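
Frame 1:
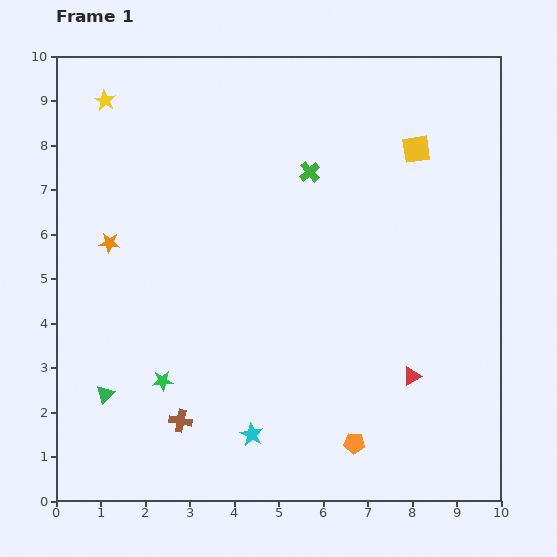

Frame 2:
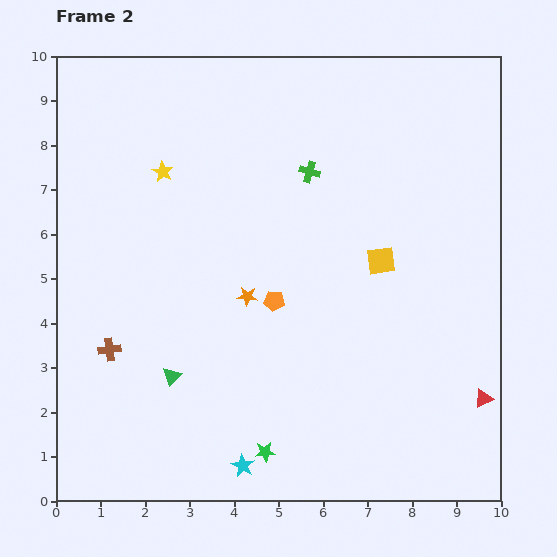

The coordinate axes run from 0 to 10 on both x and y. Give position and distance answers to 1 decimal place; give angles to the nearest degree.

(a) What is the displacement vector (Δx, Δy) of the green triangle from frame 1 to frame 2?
(1.5, 0.4)

The green triangle was at (1.1, 2.4) in frame 1 and (2.6, 2.8) in frame 2.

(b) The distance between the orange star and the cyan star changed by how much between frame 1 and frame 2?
-1.6

Distance in frame 1: 5.4. Distance in frame 2: 3.8.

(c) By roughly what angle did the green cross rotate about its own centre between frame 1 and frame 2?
32° counter-clockwise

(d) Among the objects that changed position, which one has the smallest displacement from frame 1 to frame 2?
the cyan star

(moved 0.7)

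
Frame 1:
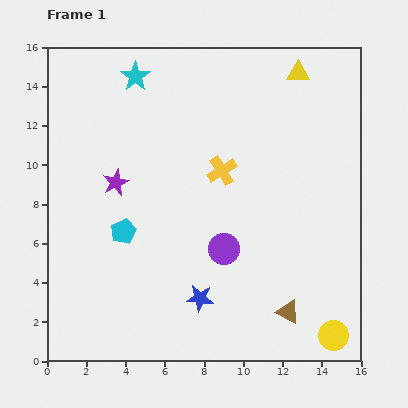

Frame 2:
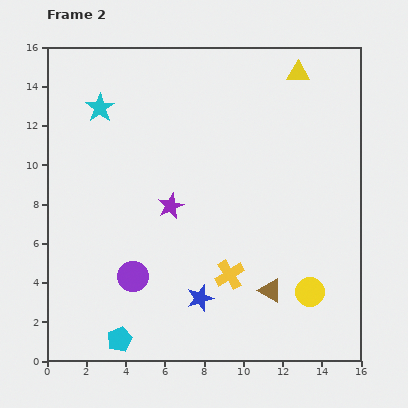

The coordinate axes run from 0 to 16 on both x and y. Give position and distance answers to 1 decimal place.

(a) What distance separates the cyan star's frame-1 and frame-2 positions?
2.4

The cyan star moved from (4.5, 14.5) to (2.7, 12.9), a distance of √(1.8² + 1.6²) ≈ 2.4.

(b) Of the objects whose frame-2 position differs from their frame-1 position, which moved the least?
the brown triangle

(moved 1.4)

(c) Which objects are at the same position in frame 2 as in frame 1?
the blue star, the yellow triangle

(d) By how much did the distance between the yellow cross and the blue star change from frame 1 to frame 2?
-4.7

Distance in frame 1: 6.6. Distance in frame 2: 1.9.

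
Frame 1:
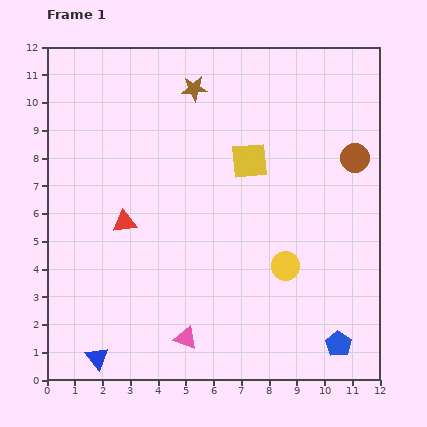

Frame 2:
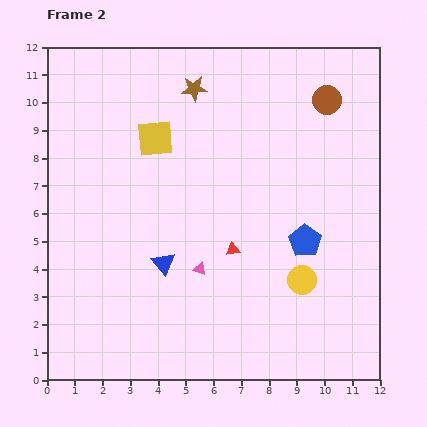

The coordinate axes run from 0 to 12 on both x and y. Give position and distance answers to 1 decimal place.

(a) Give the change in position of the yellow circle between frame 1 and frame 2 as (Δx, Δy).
(0.6, -0.5)

The yellow circle was at (8.6, 4.1) in frame 1 and (9.2, 3.6) in frame 2.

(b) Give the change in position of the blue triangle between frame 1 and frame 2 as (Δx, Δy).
(2.4, 3.4)

The blue triangle was at (1.8, 0.8) in frame 1 and (4.2, 4.2) in frame 2.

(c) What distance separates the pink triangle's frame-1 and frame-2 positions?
2.5

The pink triangle moved from (5.0, 1.5) to (5.5, 4.0), a distance of √(0.5² + 2.5²) ≈ 2.5.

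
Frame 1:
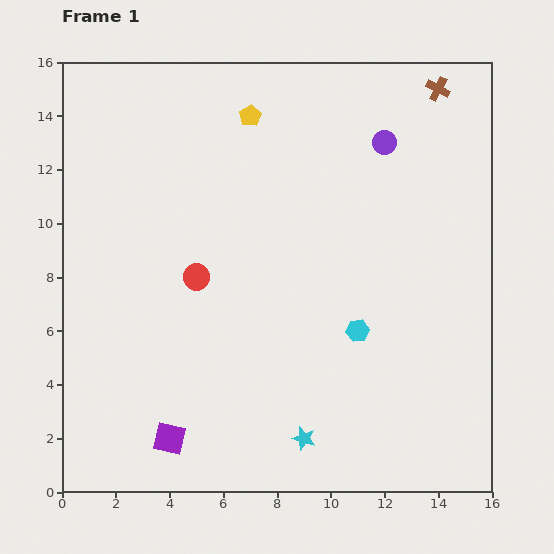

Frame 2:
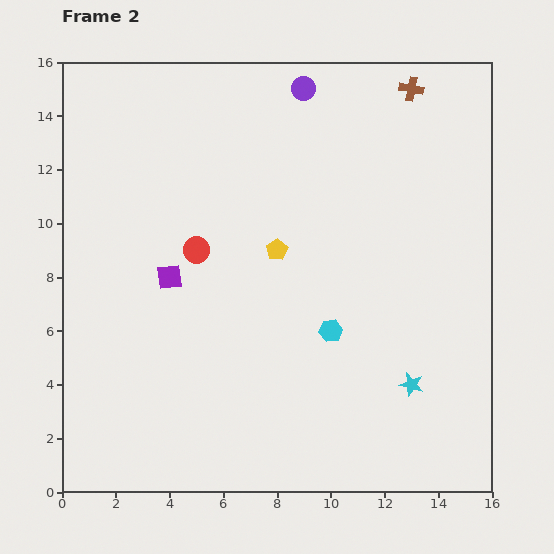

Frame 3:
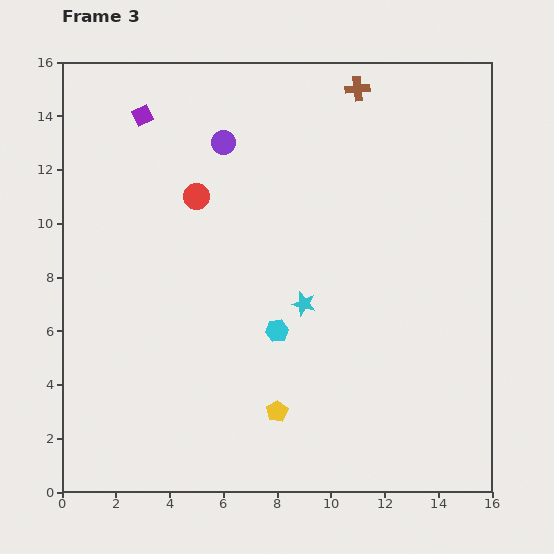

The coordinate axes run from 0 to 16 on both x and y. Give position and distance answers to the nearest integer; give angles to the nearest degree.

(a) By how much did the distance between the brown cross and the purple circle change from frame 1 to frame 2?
+1

Distance in frame 1: 3. Distance in frame 2: 4.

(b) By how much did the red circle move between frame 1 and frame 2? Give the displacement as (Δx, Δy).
(0, 1)

The red circle was at (5, 8) in frame 1 and (5, 9) in frame 2.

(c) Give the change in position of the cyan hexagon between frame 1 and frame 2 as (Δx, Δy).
(-1, 0)

The cyan hexagon was at (11, 6) in frame 1 and (10, 6) in frame 2.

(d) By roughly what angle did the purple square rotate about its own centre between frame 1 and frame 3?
38° counter-clockwise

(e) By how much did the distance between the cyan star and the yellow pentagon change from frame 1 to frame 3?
-8

Distance in frame 1: 12. Distance in frame 3: 4.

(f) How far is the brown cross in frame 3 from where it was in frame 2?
2

The brown cross moved from (13, 15) to (11, 15), a distance of √(2² + 0²) ≈ 2.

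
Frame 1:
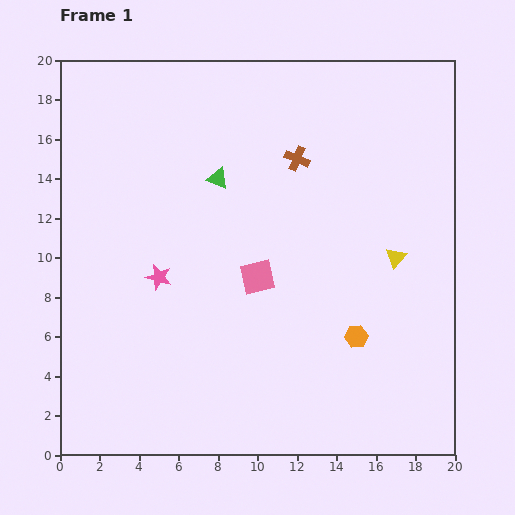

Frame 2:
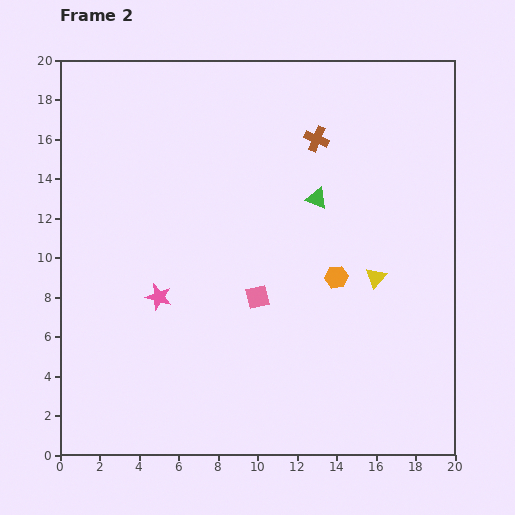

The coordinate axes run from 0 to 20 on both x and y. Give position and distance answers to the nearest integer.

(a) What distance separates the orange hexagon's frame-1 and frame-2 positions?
3

The orange hexagon moved from (15, 6) to (14, 9), a distance of √(1² + 3²) ≈ 3.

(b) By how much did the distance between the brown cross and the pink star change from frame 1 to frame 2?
+2

Distance in frame 1: 9. Distance in frame 2: 11.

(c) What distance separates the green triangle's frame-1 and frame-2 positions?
5

The green triangle moved from (8, 14) to (13, 13), a distance of √(5² + 1²) ≈ 5.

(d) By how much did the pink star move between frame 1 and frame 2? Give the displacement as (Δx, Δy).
(0, -1)

The pink star was at (5, 9) in frame 1 and (5, 8) in frame 2.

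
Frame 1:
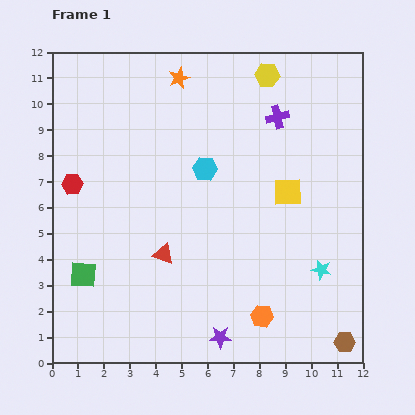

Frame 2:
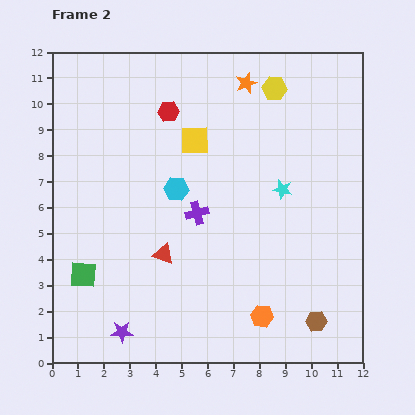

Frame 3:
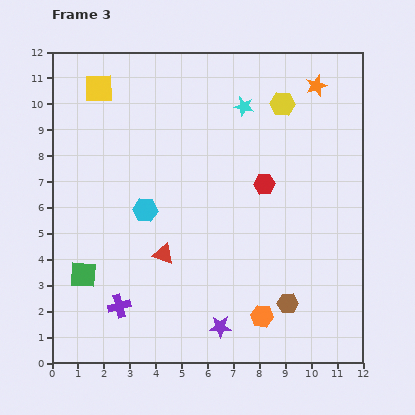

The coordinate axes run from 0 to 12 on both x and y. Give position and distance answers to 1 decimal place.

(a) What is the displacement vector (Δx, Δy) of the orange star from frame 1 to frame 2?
(2.6, -0.2)

The orange star was at (4.9, 11.0) in frame 1 and (7.5, 10.8) in frame 2.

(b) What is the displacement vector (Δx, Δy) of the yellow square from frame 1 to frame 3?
(-7.3, 4.0)

The yellow square was at (9.1, 6.6) in frame 1 and (1.8, 10.6) in frame 3.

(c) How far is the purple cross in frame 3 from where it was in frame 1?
9.5

The purple cross moved from (8.7, 9.5) to (2.6, 2.2), a distance of √(6.1² + 7.3²) ≈ 9.5.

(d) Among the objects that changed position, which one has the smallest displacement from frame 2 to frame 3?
the yellow hexagon

(moved 0.7)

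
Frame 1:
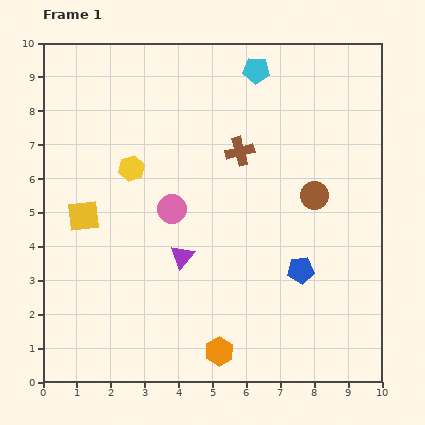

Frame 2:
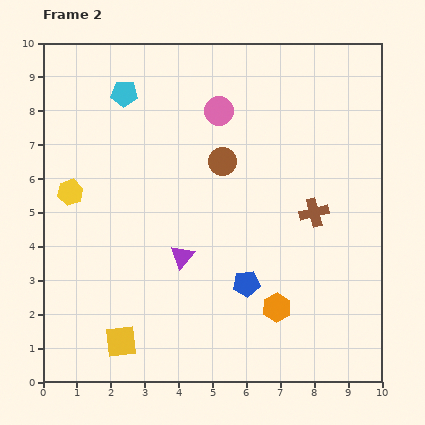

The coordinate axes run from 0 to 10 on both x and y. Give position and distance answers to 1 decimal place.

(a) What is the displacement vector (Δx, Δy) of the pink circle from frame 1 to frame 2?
(1.4, 2.9)

The pink circle was at (3.8, 5.1) in frame 1 and (5.2, 8.0) in frame 2.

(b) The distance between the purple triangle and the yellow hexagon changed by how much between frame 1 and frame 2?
+0.8

Distance in frame 1: 3.0. Distance in frame 2: 3.8.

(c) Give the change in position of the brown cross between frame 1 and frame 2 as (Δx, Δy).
(2.2, -1.8)

The brown cross was at (5.8, 6.8) in frame 1 and (8.0, 5.0) in frame 2.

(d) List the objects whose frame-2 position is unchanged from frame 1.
the purple triangle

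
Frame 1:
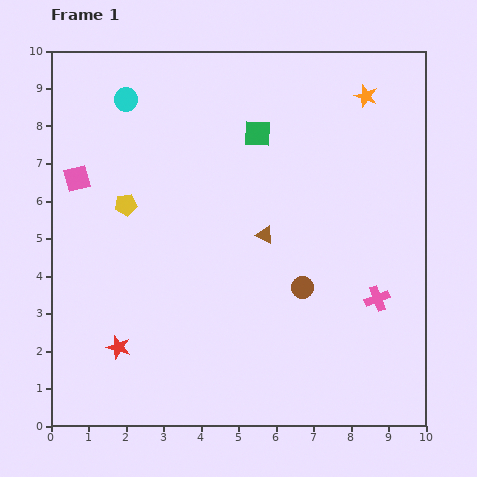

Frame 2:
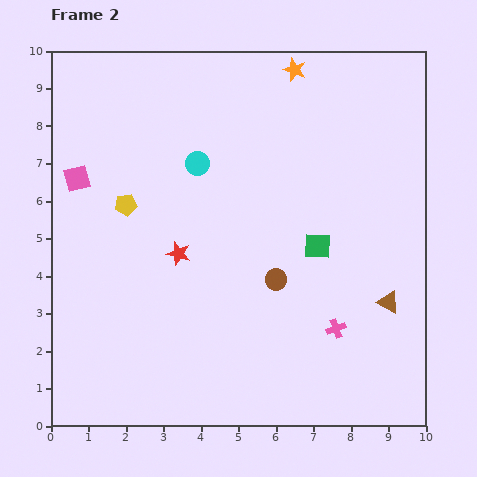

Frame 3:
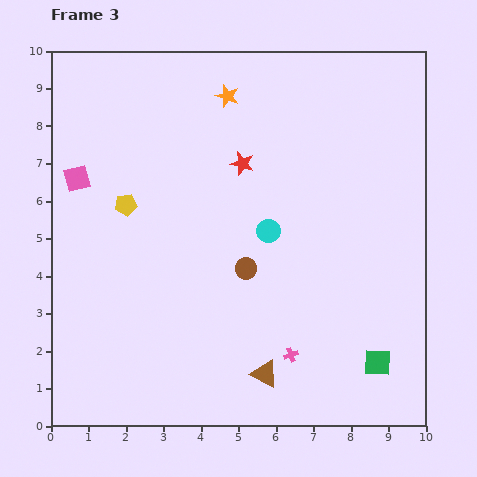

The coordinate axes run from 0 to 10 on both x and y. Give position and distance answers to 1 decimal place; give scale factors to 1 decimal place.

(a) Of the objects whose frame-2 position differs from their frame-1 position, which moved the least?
the brown circle

(moved 0.7)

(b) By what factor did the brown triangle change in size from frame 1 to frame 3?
1.5×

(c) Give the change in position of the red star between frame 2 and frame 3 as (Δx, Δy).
(1.7, 2.4)

The red star was at (3.4, 4.6) in frame 2 and (5.1, 7.0) in frame 3.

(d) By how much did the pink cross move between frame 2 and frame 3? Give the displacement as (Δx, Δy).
(-1.2, -0.7)

The pink cross was at (7.6, 2.6) in frame 2 and (6.4, 1.9) in frame 3.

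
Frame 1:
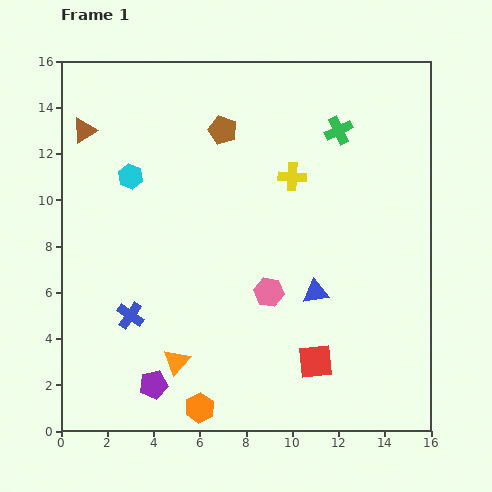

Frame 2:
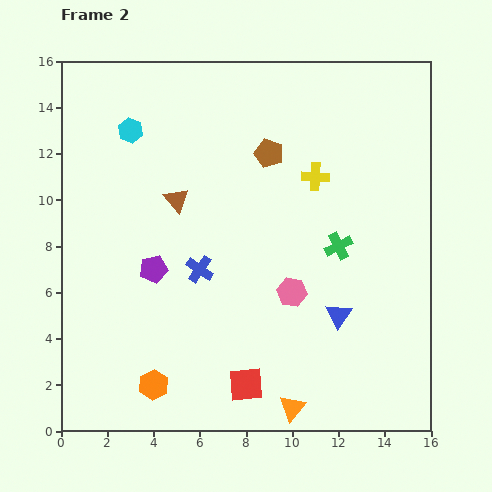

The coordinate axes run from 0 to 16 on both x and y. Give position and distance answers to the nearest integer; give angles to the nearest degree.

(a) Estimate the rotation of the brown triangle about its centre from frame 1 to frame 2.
39° counter-clockwise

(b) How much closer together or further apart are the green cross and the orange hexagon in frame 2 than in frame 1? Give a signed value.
-3

Distance in frame 1: 13. Distance in frame 2: 10.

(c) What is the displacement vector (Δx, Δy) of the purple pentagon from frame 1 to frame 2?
(0, 5)

The purple pentagon was at (4, 2) in frame 1 and (4, 7) in frame 2.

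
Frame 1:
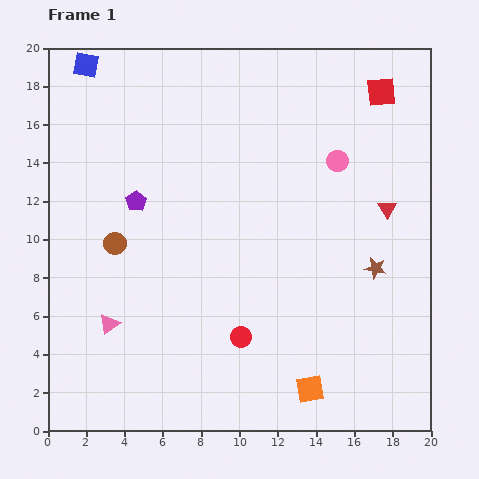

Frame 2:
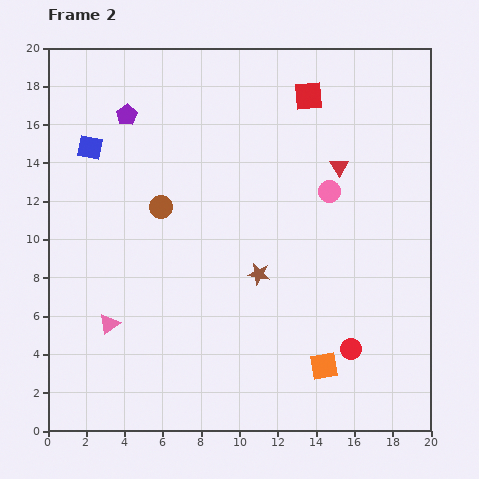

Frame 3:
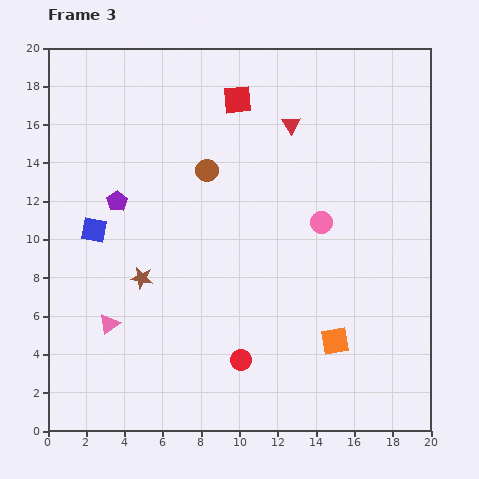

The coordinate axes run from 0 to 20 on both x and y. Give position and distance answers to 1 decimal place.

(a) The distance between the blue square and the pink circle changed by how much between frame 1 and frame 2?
-1.3

Distance in frame 1: 14.0. Distance in frame 2: 12.7.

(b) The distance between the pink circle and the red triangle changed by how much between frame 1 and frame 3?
+1.7

Distance in frame 1: 3.6. Distance in frame 3: 5.3.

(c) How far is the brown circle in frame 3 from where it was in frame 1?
6.1

The brown circle moved from (3.5, 9.8) to (8.3, 13.6), a distance of √(4.8² + 3.8²) ≈ 6.1.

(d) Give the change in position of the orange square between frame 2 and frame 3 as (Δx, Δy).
(0.6, 1.3)

The orange square was at (14.4, 3.4) in frame 2 and (15.0, 4.7) in frame 3.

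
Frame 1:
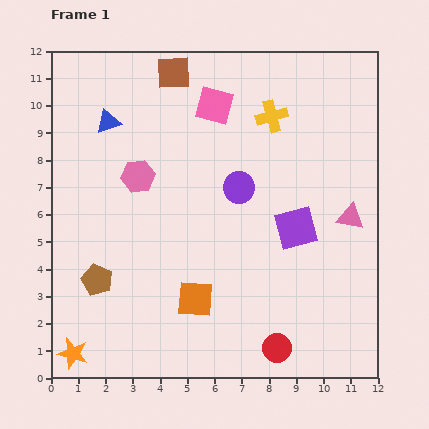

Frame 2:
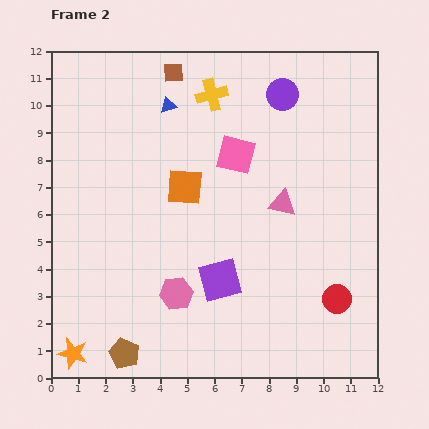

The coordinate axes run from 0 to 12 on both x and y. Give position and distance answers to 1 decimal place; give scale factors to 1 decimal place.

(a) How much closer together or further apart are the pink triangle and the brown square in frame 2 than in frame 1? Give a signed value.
-2.2

Distance in frame 1: 8.4. Distance in frame 2: 6.2.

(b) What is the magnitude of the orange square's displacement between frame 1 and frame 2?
4.1

The orange square moved from (5.3, 2.9) to (4.9, 7.0), a distance of √(0.4² + 4.1²) ≈ 4.1.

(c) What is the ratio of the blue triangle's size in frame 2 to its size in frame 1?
0.7×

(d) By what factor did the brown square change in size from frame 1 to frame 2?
0.6×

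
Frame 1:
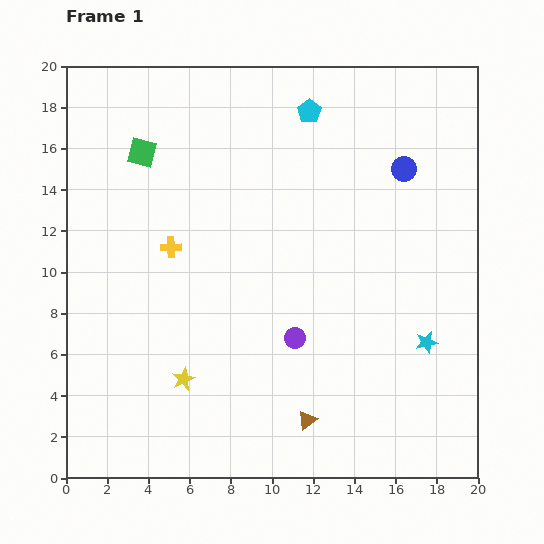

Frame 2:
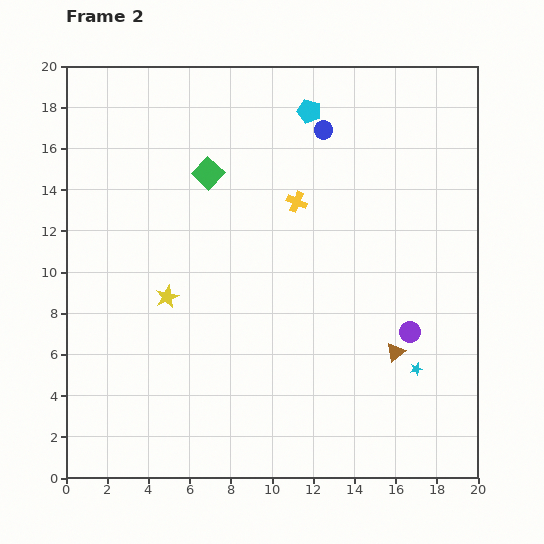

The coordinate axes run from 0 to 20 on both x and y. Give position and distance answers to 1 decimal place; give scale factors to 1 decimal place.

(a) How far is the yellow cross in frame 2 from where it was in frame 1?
6.5

The yellow cross moved from (5.1, 11.2) to (11.2, 13.4), a distance of √(6.1² + 2.2²) ≈ 6.5.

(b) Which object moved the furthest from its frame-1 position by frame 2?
the yellow cross

(moved 6.5; next 5.6)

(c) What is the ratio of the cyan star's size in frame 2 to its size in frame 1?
0.6×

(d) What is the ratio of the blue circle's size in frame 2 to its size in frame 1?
0.8×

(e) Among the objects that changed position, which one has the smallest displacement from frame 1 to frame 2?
the cyan star

(moved 1.4)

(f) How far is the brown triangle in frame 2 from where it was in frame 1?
5.4

The brown triangle moved from (11.7, 2.8) to (16.0, 6.1), a distance of √(4.3² + 3.3²) ≈ 5.4.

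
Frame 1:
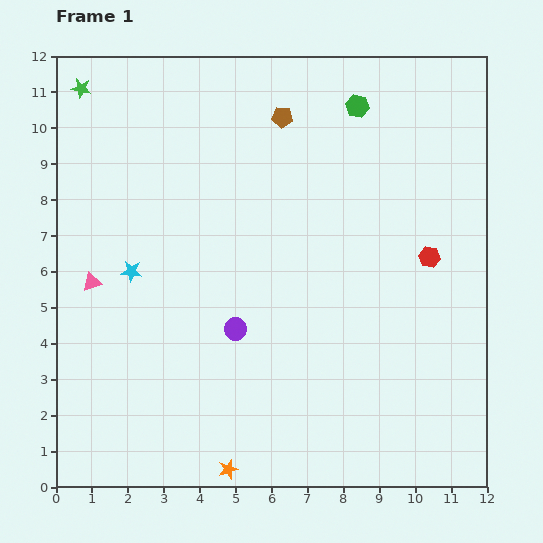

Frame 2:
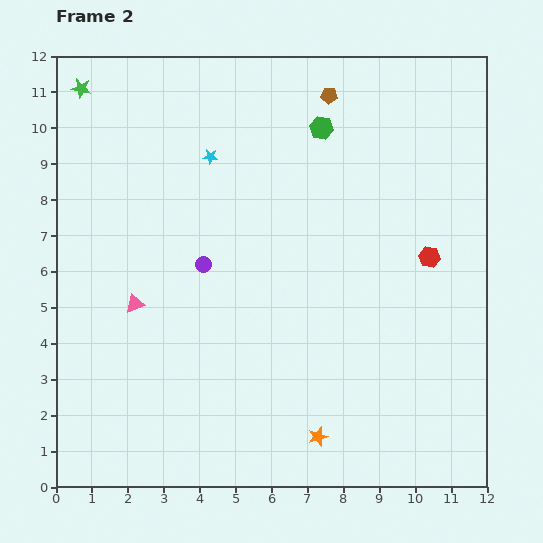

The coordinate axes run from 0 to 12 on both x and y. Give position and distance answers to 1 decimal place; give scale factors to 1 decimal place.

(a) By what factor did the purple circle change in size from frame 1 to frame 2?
0.7×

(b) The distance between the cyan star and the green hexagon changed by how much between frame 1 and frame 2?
-4.6

Distance in frame 1: 7.8. Distance in frame 2: 3.2.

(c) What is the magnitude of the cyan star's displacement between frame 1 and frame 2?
3.9

The cyan star moved from (2.1, 6.0) to (4.3, 9.2), a distance of √(2.2² + 3.2²) ≈ 3.9.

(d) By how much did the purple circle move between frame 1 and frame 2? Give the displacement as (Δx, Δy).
(-0.9, 1.8)

The purple circle was at (5.0, 4.4) in frame 1 and (4.1, 6.2) in frame 2.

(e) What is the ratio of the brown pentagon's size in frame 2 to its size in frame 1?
0.8×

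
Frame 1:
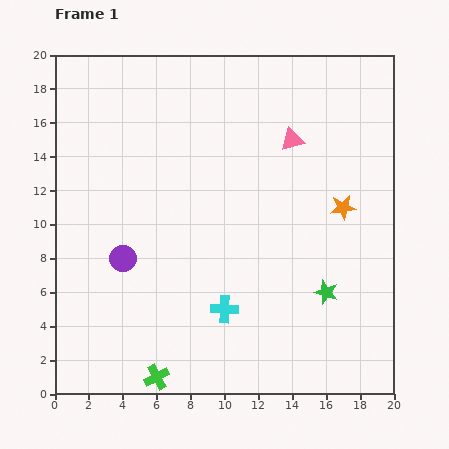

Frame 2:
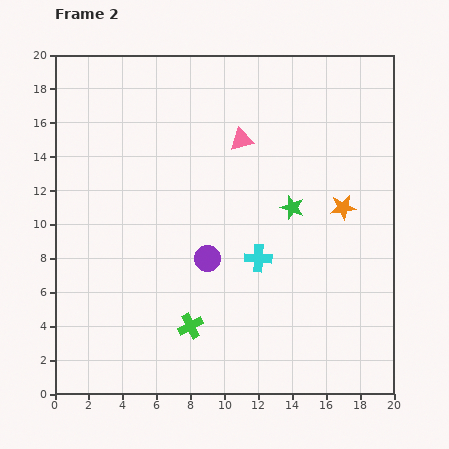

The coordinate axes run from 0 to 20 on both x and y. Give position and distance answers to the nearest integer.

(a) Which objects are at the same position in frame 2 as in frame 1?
the orange star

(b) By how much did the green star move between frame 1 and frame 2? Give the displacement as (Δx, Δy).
(-2, 5)

The green star was at (16, 6) in frame 1 and (14, 11) in frame 2.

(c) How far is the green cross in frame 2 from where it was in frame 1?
4

The green cross moved from (6, 1) to (8, 4), a distance of √(2² + 3²) ≈ 4.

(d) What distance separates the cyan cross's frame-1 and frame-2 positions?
4

The cyan cross moved from (10, 5) to (12, 8), a distance of √(2² + 3²) ≈ 4.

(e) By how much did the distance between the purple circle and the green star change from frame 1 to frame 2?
-6

Distance in frame 1: 12. Distance in frame 2: 6.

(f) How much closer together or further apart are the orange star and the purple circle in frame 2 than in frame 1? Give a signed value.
-4

Distance in frame 1: 13. Distance in frame 2: 9.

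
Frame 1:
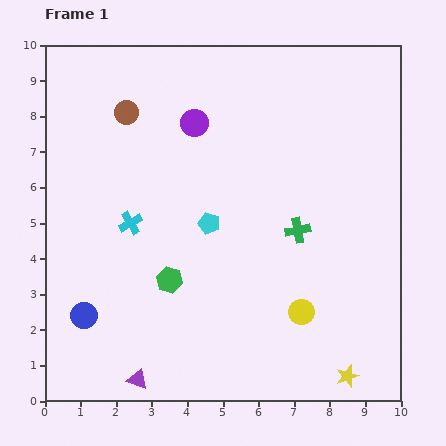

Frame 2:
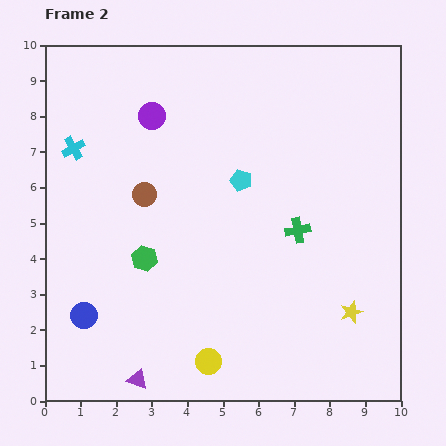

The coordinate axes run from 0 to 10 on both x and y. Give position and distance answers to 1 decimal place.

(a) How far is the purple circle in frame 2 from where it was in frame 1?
1.2

The purple circle moved from (4.2, 7.8) to (3.0, 8.0), a distance of √(1.2² + 0.2²) ≈ 1.2.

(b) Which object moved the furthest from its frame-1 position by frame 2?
the yellow circle

(moved 3.0; next 2.6)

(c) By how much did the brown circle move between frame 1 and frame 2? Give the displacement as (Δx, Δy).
(0.5, -2.3)

The brown circle was at (2.3, 8.1) in frame 1 and (2.8, 5.8) in frame 2.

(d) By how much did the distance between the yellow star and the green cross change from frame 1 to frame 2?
-1.6

Distance in frame 1: 4.3. Distance in frame 2: 2.7.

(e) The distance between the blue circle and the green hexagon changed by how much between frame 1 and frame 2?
-0.3

Distance in frame 1: 2.6. Distance in frame 2: 2.3.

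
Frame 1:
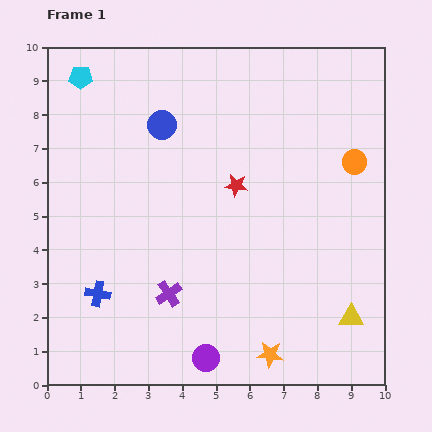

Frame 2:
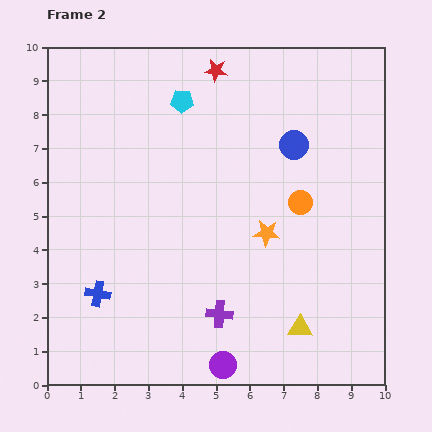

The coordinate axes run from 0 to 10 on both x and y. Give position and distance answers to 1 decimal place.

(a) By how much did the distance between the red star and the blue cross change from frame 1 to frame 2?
+2.3

Distance in frame 1: 5.2. Distance in frame 2: 7.5.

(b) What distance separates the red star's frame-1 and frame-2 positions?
3.5

The red star moved from (5.6, 5.9) to (5.0, 9.3), a distance of √(0.6² + 3.4²) ≈ 3.5.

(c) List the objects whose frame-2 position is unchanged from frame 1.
the blue cross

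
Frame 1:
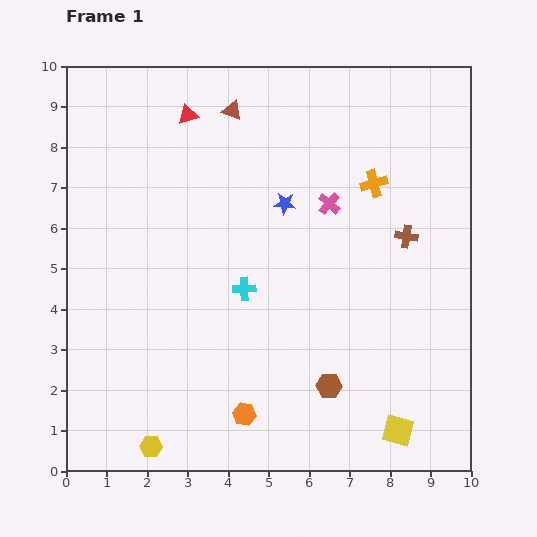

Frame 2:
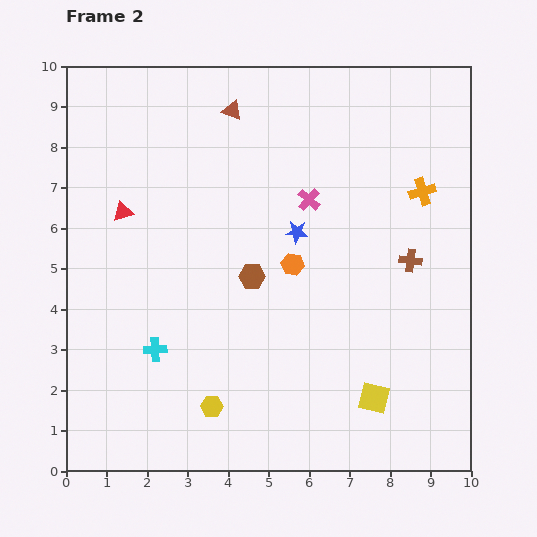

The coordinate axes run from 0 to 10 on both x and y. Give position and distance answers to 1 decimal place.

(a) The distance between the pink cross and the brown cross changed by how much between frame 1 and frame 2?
+0.8

Distance in frame 1: 2.1. Distance in frame 2: 2.9.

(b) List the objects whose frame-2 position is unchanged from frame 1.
the brown triangle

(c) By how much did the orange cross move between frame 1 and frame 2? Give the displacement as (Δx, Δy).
(1.2, -0.2)

The orange cross was at (7.6, 7.1) in frame 1 and (8.8, 6.9) in frame 2.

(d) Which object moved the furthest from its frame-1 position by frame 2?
the orange hexagon

(moved 3.9; next 3.3)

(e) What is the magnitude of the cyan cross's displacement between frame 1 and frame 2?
2.7

The cyan cross moved from (4.4, 4.5) to (2.2, 3.0), a distance of √(2.2² + 1.5²) ≈ 2.7.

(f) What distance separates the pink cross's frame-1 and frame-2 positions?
0.5

The pink cross moved from (6.5, 6.6) to (6.0, 6.7), a distance of √(0.5² + 0.1²) ≈ 0.5.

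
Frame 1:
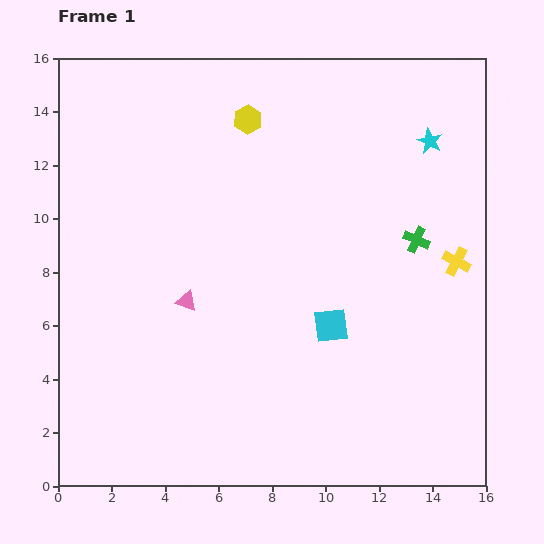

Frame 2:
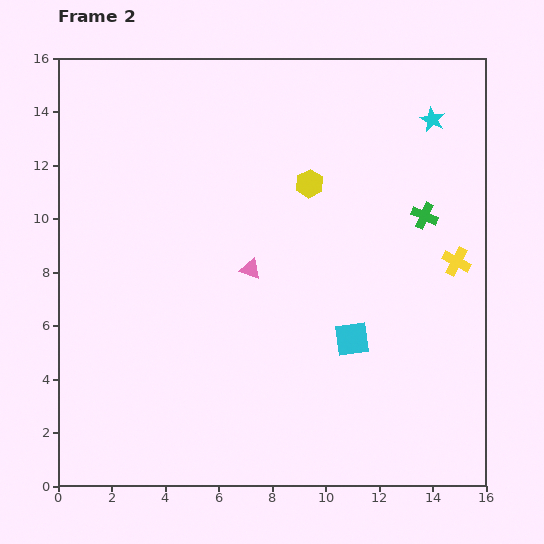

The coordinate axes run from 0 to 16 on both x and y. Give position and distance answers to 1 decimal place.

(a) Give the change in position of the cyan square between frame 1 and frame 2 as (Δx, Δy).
(0.8, -0.5)

The cyan square was at (10.2, 6.0) in frame 1 and (11.0, 5.5) in frame 2.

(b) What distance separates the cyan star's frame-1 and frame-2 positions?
0.8

The cyan star moved from (13.9, 12.9) to (14.0, 13.7), a distance of √(0.1² + 0.8²) ≈ 0.8.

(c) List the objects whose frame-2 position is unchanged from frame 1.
the yellow cross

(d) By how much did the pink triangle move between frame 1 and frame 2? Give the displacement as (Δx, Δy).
(2.4, 1.2)

The pink triangle was at (4.8, 6.9) in frame 1 and (7.2, 8.1) in frame 2.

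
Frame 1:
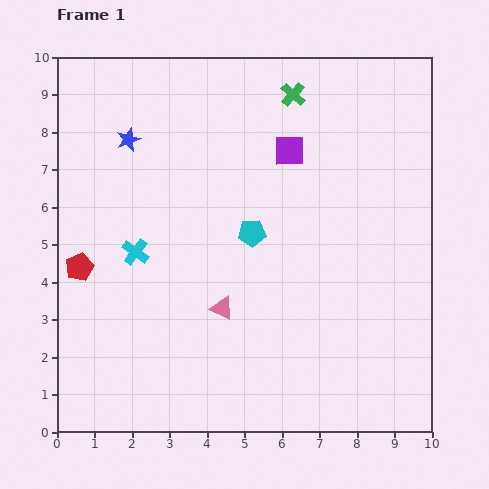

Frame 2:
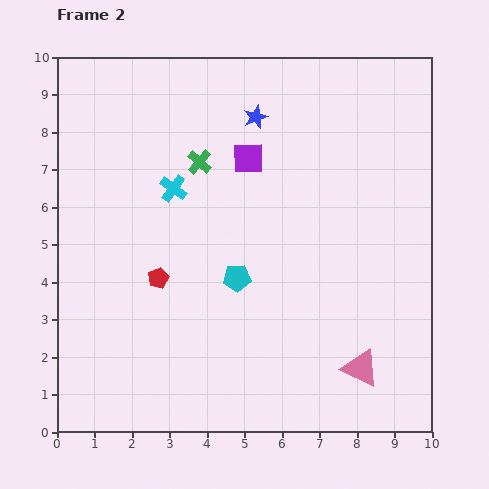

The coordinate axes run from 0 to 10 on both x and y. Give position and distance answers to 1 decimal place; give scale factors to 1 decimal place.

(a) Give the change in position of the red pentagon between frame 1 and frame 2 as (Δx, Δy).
(2.1, -0.3)

The red pentagon was at (0.6, 4.4) in frame 1 and (2.7, 4.1) in frame 2.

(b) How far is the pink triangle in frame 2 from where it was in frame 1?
4.0

The pink triangle moved from (4.4, 3.3) to (8.1, 1.7), a distance of √(3.7² + 1.6²) ≈ 4.0.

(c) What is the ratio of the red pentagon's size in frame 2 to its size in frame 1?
0.7×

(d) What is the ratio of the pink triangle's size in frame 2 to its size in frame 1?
1.6×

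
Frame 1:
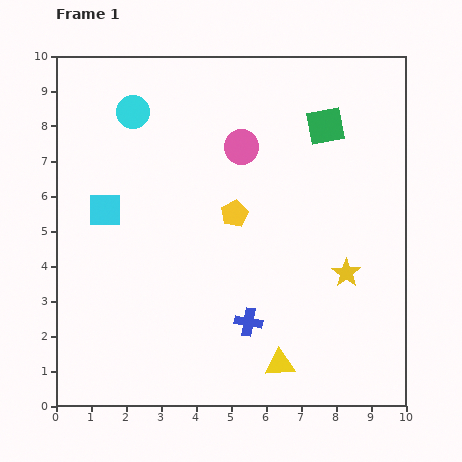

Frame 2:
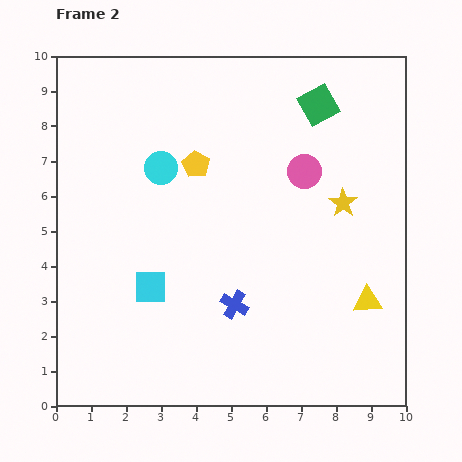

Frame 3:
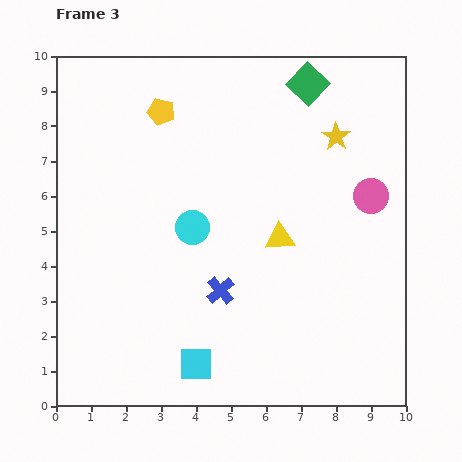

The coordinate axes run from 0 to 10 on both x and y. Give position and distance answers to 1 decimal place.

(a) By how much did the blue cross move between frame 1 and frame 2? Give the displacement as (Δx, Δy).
(-0.4, 0.5)

The blue cross was at (5.5, 2.4) in frame 1 and (5.1, 2.9) in frame 2.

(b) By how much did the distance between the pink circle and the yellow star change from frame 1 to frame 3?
-2.7

Distance in frame 1: 4.7. Distance in frame 3: 2.0.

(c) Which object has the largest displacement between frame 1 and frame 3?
the cyan square

(moved 5.1; next 4.0)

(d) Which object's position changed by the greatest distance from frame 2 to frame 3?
the yellow triangle

(moved 3.1; next 2.6)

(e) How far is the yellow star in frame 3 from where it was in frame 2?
1.9

The yellow star moved from (8.2, 5.8) to (8.0, 7.7), a distance of √(0.2² + 1.9²) ≈ 1.9.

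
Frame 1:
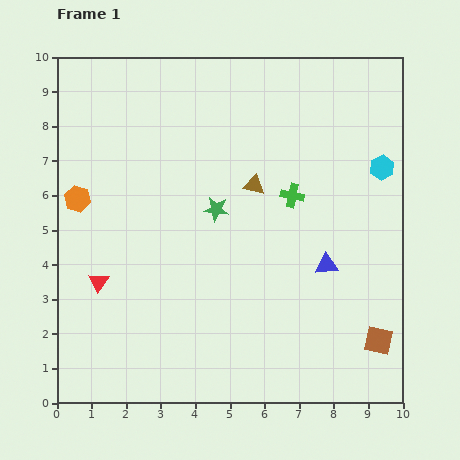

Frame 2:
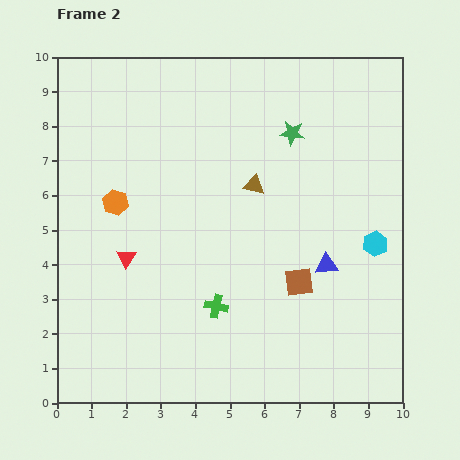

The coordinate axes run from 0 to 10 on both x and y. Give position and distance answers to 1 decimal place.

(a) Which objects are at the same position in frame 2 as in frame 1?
the brown triangle, the blue triangle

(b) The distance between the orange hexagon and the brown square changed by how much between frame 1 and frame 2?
-3.8

Distance in frame 1: 9.6. Distance in frame 2: 5.8.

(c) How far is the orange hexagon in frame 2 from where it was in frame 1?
1.1

The orange hexagon moved from (0.6, 5.9) to (1.7, 5.8), a distance of √(1.1² + 0.1²) ≈ 1.1.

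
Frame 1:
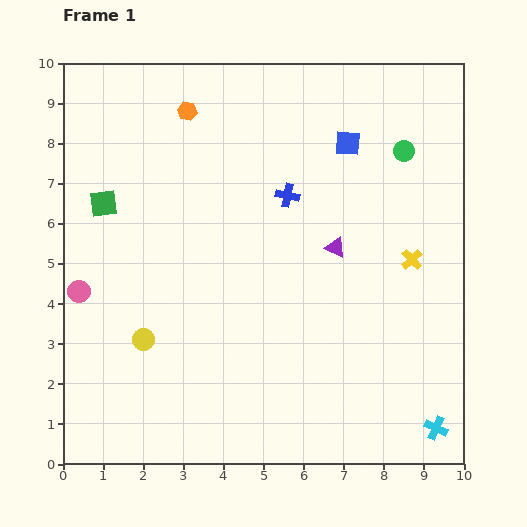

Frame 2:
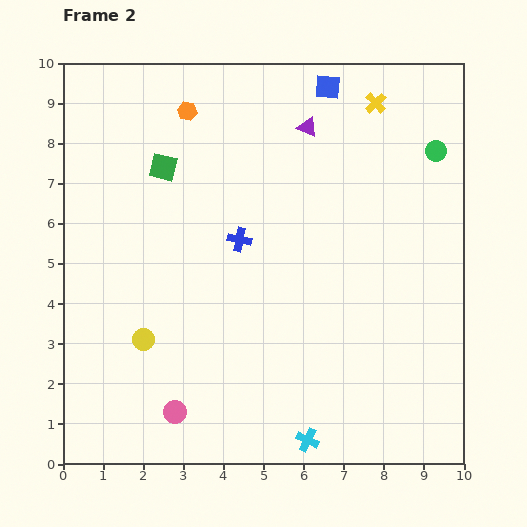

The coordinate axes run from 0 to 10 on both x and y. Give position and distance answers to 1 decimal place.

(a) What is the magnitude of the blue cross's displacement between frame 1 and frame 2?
1.6

The blue cross moved from (5.6, 6.7) to (4.4, 5.6), a distance of √(1.2² + 1.1²) ≈ 1.6.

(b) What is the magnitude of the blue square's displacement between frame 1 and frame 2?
1.5

The blue square moved from (7.1, 8.0) to (6.6, 9.4), a distance of √(0.5² + 1.4²) ≈ 1.5.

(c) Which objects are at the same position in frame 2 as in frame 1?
the orange hexagon, the yellow circle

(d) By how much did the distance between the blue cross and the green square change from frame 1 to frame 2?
-2.0

Distance in frame 1: 4.6. Distance in frame 2: 2.6.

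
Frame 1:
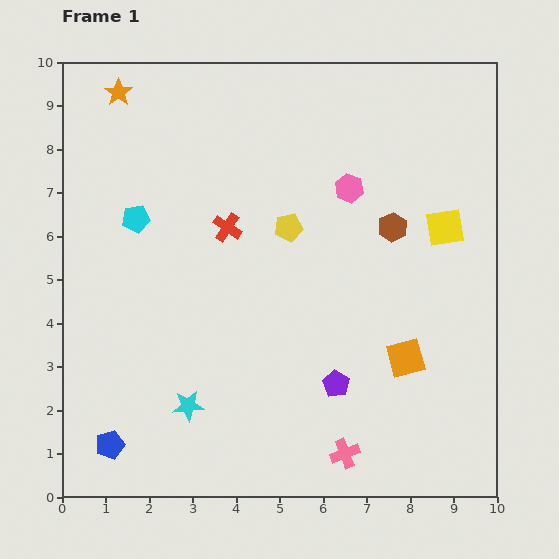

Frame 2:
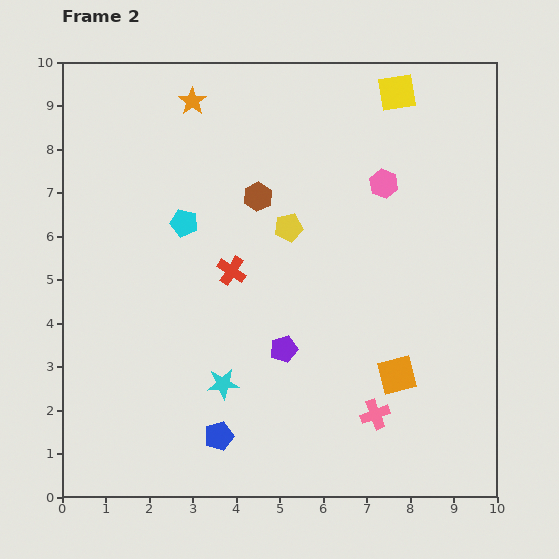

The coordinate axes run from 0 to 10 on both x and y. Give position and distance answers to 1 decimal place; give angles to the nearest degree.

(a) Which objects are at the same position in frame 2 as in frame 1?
the yellow pentagon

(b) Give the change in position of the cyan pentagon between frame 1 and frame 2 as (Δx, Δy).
(1.1, -0.1)

The cyan pentagon was at (1.7, 6.4) in frame 1 and (2.8, 6.3) in frame 2.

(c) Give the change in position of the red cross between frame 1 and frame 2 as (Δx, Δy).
(0.1, -1.0)

The red cross was at (3.8, 6.2) in frame 1 and (3.9, 5.2) in frame 2.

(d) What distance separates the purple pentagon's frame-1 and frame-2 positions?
1.4

The purple pentagon moved from (6.3, 2.6) to (5.1, 3.4), a distance of √(1.2² + 0.8²) ≈ 1.4.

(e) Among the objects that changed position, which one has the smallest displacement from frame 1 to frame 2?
the orange square

(moved 0.4)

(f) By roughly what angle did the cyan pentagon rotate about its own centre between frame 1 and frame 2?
23° clockwise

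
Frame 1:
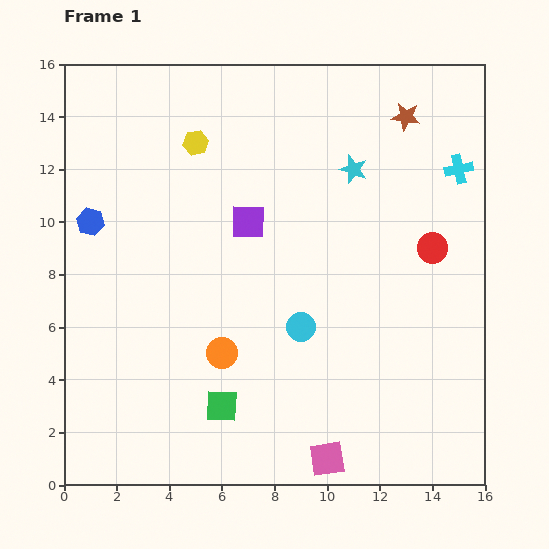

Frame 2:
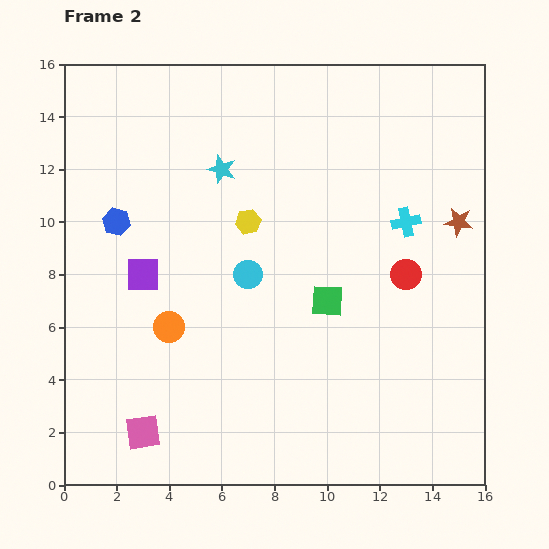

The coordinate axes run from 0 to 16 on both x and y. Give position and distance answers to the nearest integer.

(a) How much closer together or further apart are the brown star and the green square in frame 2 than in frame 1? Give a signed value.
-7

Distance in frame 1: 13. Distance in frame 2: 6.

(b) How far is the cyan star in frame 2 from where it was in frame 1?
5

The cyan star moved from (11, 12) to (6, 12), a distance of √(5² + 0²) ≈ 5.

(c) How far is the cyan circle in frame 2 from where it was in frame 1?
3

The cyan circle moved from (9, 6) to (7, 8), a distance of √(2² + 2²) ≈ 3.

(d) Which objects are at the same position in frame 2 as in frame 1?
none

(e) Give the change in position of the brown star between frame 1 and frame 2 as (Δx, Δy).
(2, -4)

The brown star was at (13, 14) in frame 1 and (15, 10) in frame 2.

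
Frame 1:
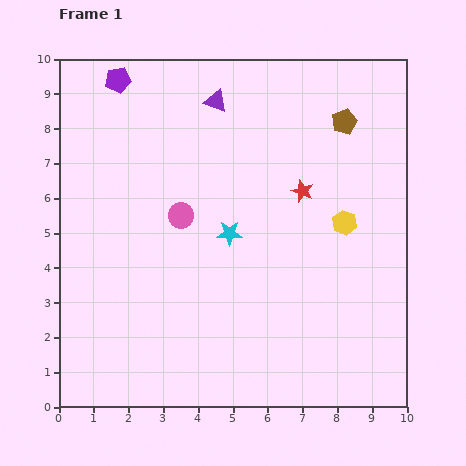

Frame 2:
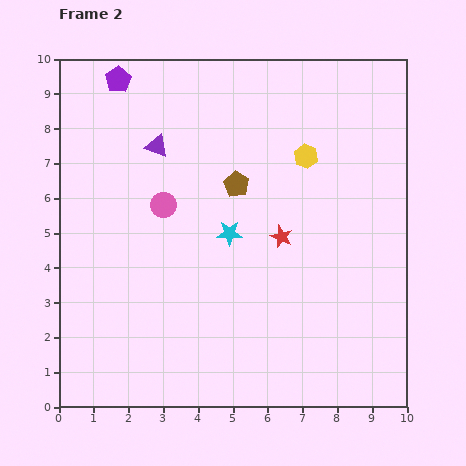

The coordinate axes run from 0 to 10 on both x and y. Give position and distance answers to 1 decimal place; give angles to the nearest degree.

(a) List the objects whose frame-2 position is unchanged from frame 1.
the purple pentagon, the cyan star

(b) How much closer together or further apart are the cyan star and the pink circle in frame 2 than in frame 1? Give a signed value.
+0.6

Distance in frame 1: 1.5. Distance in frame 2: 2.1.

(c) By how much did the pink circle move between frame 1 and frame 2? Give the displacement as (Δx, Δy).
(-0.5, 0.3)

The pink circle was at (3.5, 5.5) in frame 1 and (3.0, 5.8) in frame 2.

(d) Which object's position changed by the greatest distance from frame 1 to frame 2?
the brown pentagon

(moved 3.6; next 2.2)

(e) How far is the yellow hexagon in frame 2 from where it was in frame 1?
2.2

The yellow hexagon moved from (8.2, 5.3) to (7.1, 7.2), a distance of √(1.1² + 1.9²) ≈ 2.2.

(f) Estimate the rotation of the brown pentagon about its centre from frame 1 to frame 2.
18° counter-clockwise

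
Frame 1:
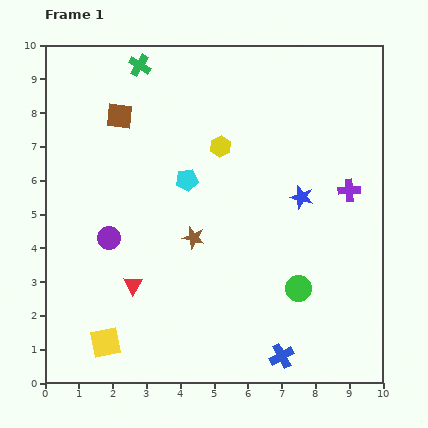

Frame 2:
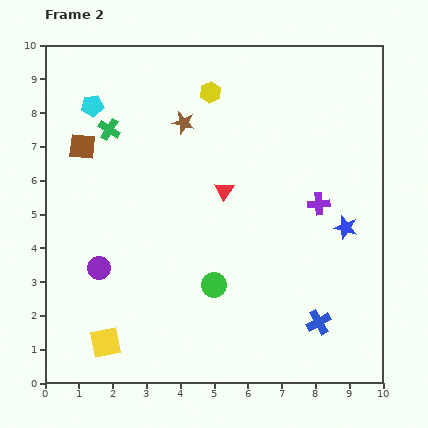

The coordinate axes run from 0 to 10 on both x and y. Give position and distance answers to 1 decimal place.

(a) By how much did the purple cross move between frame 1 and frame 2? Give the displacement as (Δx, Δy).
(-0.9, -0.4)

The purple cross was at (9.0, 5.7) in frame 1 and (8.1, 5.3) in frame 2.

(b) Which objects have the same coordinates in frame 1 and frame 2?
the yellow square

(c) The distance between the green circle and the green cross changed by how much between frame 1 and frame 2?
-2.6

Distance in frame 1: 8.1. Distance in frame 2: 5.5.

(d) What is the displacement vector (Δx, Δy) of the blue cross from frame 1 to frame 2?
(1.1, 1.0)

The blue cross was at (7.0, 0.8) in frame 1 and (8.1, 1.8) in frame 2.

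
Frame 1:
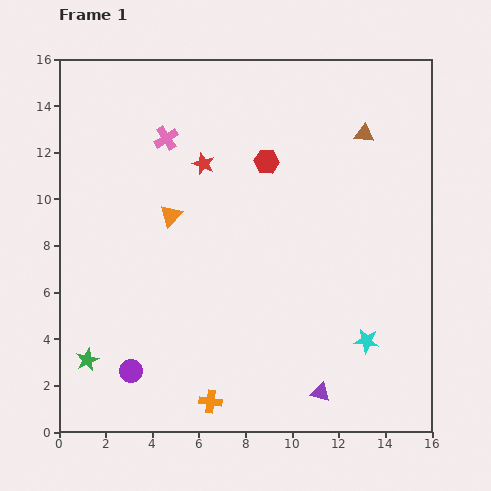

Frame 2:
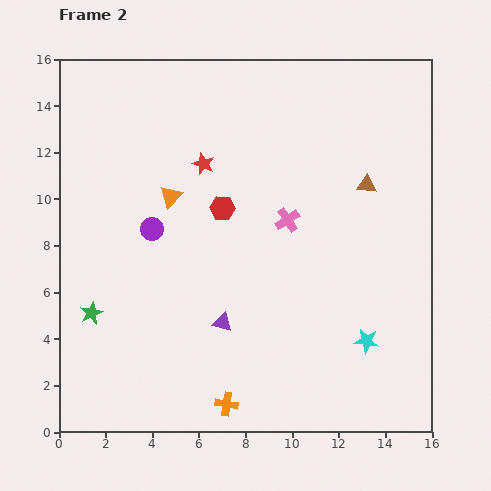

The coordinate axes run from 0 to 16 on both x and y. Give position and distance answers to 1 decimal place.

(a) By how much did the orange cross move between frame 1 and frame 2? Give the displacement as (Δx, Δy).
(0.7, -0.1)

The orange cross was at (6.5, 1.3) in frame 1 and (7.2, 1.2) in frame 2.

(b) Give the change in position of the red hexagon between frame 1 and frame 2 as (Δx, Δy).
(-1.9, -2.0)

The red hexagon was at (8.9, 11.6) in frame 1 and (7.0, 9.6) in frame 2.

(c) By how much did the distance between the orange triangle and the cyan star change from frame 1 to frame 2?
+0.4

Distance in frame 1: 10.0. Distance in frame 2: 10.4.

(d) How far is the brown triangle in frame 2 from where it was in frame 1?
2.2

The brown triangle moved from (13.1, 12.8) to (13.2, 10.6), a distance of √(0.1² + 2.2²) ≈ 2.2.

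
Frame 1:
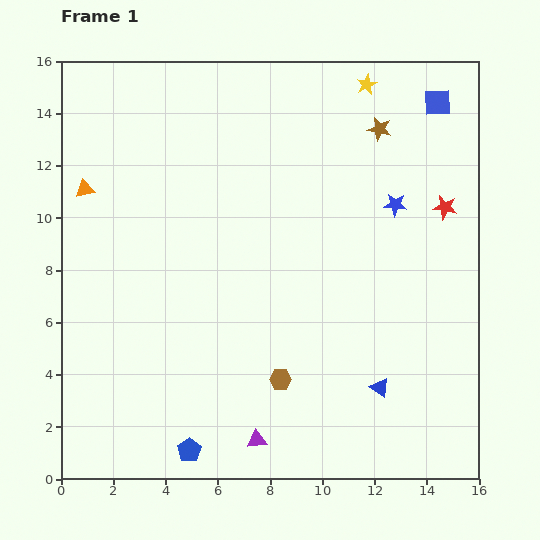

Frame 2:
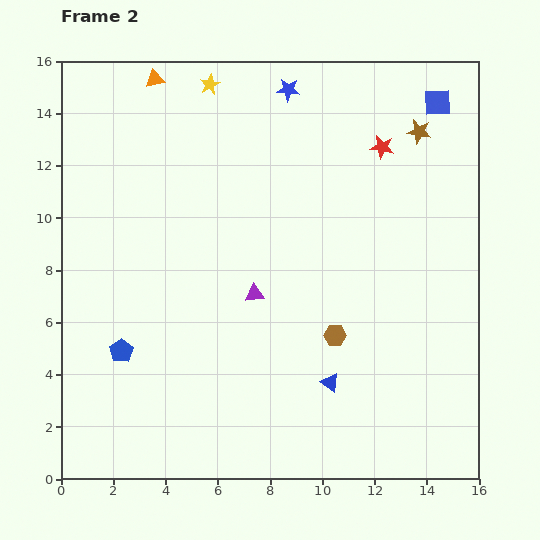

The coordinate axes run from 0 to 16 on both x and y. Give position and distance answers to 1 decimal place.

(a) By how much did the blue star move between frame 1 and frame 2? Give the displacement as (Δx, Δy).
(-4.1, 4.4)

The blue star was at (12.8, 10.5) in frame 1 and (8.7, 14.9) in frame 2.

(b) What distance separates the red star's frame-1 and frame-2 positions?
3.3

The red star moved from (14.7, 10.4) to (12.3, 12.7), a distance of √(2.4² + 2.3²) ≈ 3.3.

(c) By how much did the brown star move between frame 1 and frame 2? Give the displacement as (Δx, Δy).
(1.5, -0.1)

The brown star was at (12.2, 13.4) in frame 1 and (13.7, 13.3) in frame 2.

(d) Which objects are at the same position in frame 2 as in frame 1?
the blue square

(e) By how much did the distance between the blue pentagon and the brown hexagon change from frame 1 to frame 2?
+3.8

Distance in frame 1: 4.4. Distance in frame 2: 8.2.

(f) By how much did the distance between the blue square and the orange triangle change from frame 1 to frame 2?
-3.1

Distance in frame 1: 13.9. Distance in frame 2: 10.8.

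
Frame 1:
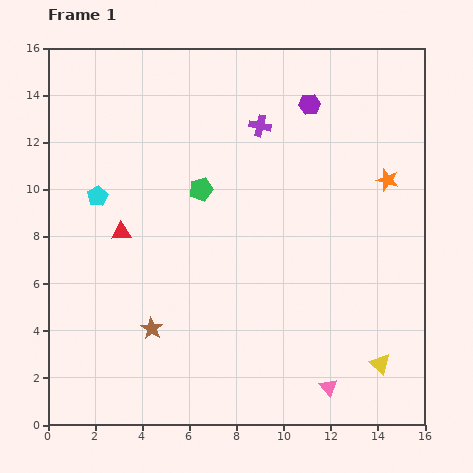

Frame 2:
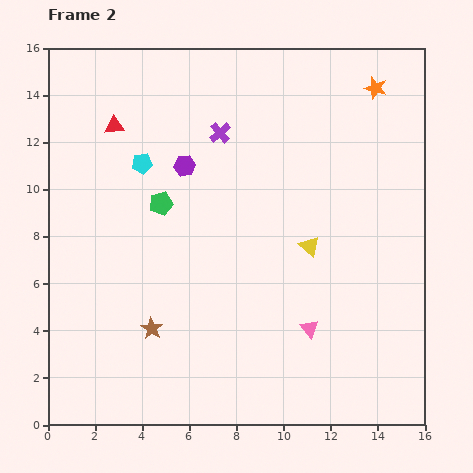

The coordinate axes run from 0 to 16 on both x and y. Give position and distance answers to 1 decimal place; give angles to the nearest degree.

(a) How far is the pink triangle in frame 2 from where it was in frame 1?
2.6

The pink triangle moved from (11.9, 1.6) to (11.1, 4.1), a distance of √(0.8² + 2.5²) ≈ 2.6.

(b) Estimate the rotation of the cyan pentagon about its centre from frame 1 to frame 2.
20° clockwise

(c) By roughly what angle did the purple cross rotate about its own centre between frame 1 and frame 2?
36° clockwise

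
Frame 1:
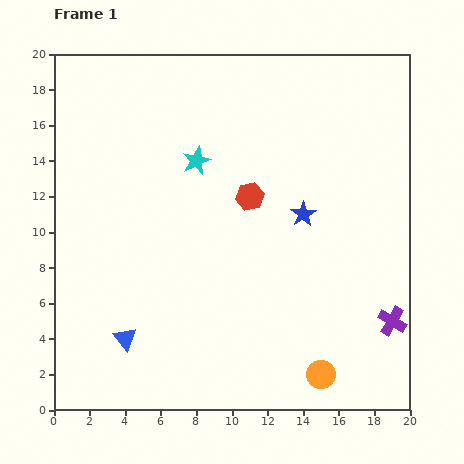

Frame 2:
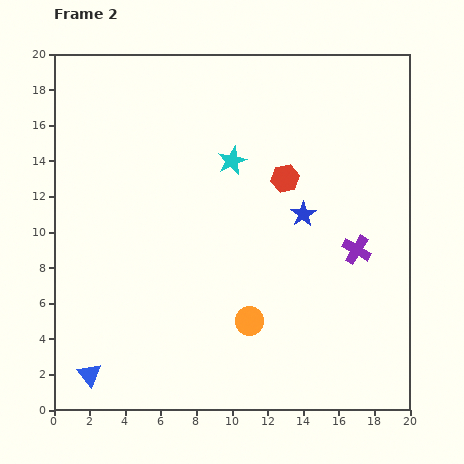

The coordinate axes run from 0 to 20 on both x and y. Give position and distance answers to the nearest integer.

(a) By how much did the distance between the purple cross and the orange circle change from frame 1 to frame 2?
+2

Distance in frame 1: 5. Distance in frame 2: 7.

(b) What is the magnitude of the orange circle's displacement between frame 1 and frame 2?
5

The orange circle moved from (15, 2) to (11, 5), a distance of √(4² + 3²) ≈ 5.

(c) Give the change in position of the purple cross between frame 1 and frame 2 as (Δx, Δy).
(-2, 4)

The purple cross was at (19, 5) in frame 1 and (17, 9) in frame 2.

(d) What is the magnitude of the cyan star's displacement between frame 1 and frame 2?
2

The cyan star moved from (8, 14) to (10, 14), a distance of √(2² + 0²) ≈ 2.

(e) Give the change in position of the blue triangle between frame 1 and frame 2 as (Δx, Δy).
(-2, -2)

The blue triangle was at (4, 4) in frame 1 and (2, 2) in frame 2.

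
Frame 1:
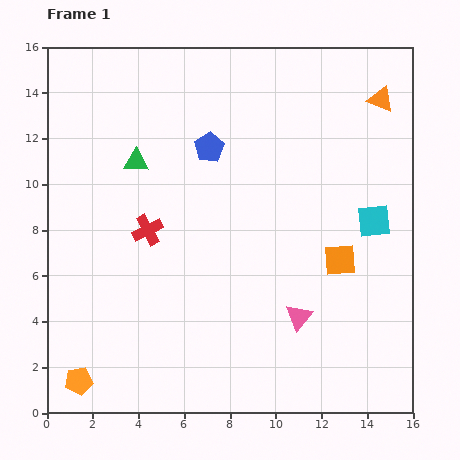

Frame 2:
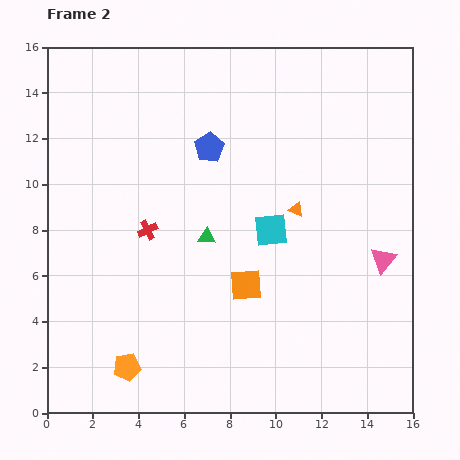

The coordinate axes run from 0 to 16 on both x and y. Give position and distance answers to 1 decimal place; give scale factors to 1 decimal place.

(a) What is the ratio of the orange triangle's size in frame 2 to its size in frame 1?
0.6×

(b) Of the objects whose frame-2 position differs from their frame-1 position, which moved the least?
the orange pentagon

(moved 2.2)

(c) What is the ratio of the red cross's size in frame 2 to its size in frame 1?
0.6×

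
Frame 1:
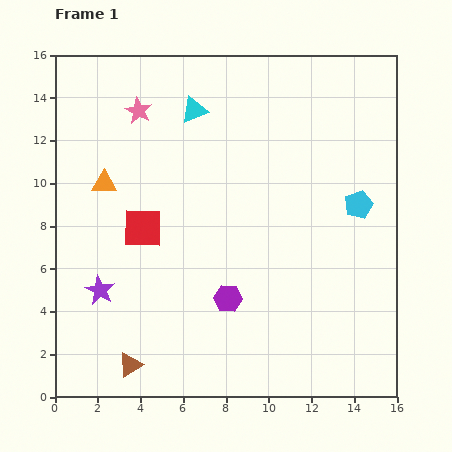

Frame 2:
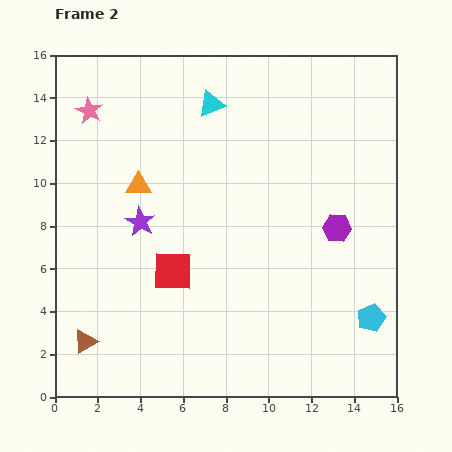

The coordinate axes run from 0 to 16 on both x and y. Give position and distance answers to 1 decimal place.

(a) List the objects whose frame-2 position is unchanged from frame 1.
none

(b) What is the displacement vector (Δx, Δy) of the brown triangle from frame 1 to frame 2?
(-2.1, 1.1)

The brown triangle was at (3.5, 1.5) in frame 1 and (1.4, 2.6) in frame 2.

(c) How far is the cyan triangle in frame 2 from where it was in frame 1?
0.9

The cyan triangle moved from (6.5, 13.4) to (7.3, 13.7), a distance of √(0.8² + 0.3²) ≈ 0.9.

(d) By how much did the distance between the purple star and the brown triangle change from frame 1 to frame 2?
+2.4

Distance in frame 1: 3.8. Distance in frame 2: 6.2.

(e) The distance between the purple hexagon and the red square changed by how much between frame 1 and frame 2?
+2.8

Distance in frame 1: 5.2. Distance in frame 2: 8.0.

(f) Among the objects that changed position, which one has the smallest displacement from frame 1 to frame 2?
the cyan triangle

(moved 0.9)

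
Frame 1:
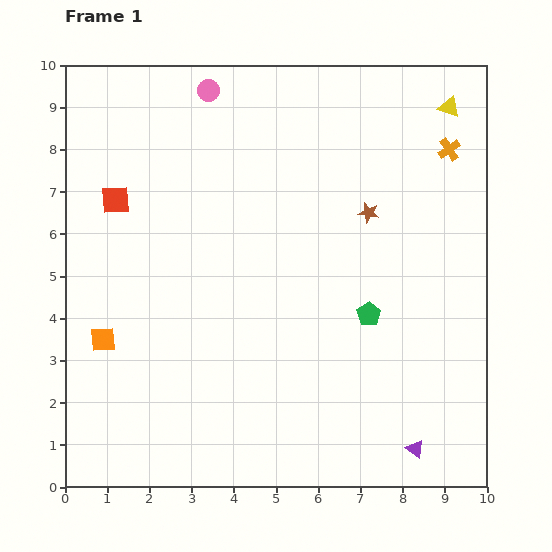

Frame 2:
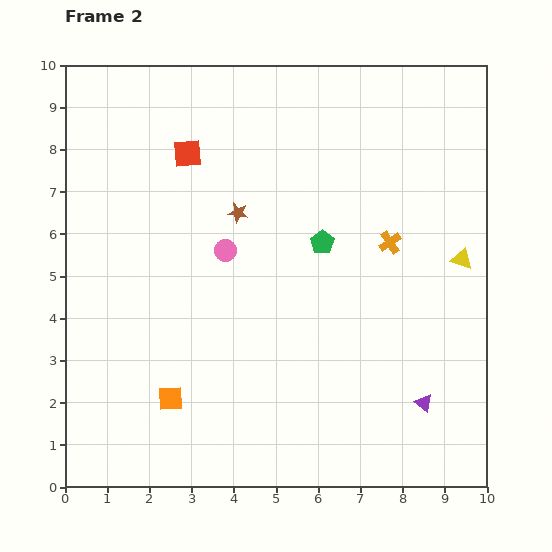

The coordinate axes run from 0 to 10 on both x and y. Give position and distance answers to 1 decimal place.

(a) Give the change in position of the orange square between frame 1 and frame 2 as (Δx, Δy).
(1.6, -1.4)

The orange square was at (0.9, 3.5) in frame 1 and (2.5, 2.1) in frame 2.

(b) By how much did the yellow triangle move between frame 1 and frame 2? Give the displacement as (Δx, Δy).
(0.3, -3.6)

The yellow triangle was at (9.1, 9.0) in frame 1 and (9.4, 5.4) in frame 2.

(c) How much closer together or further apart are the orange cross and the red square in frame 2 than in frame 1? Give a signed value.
-2.8

Distance in frame 1: 8.0. Distance in frame 2: 5.2.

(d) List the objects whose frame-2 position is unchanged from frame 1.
none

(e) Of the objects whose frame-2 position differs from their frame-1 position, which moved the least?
the purple triangle

(moved 1.1)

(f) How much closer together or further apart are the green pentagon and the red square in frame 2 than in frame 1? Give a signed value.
-2.8

Distance in frame 1: 6.6. Distance in frame 2: 3.8.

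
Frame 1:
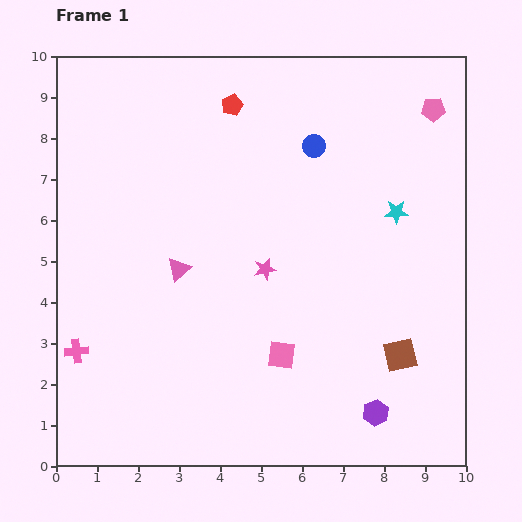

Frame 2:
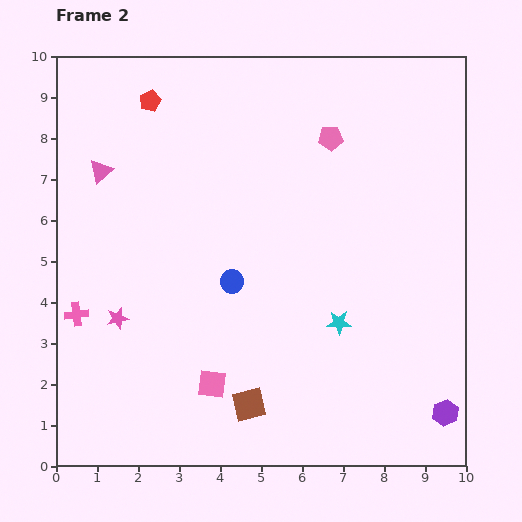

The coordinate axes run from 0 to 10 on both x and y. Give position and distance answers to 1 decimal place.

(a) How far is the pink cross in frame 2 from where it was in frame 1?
0.9

The pink cross moved from (0.5, 2.8) to (0.5, 3.7), a distance of √(0.0² + 0.9²) ≈ 0.9.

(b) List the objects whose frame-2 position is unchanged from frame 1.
none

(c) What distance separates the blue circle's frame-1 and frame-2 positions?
3.9

The blue circle moved from (6.3, 7.8) to (4.3, 4.5), a distance of √(2.0² + 3.3²) ≈ 3.9.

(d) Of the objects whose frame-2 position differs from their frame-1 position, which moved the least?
the pink cross

(moved 0.9)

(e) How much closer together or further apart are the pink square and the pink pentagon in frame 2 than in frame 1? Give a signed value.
-0.3

Distance in frame 1: 7.0. Distance in frame 2: 6.7.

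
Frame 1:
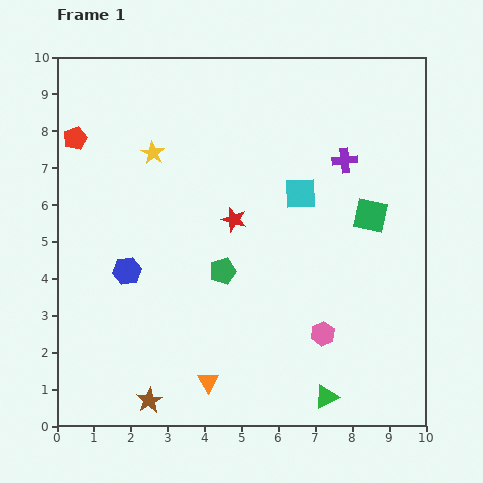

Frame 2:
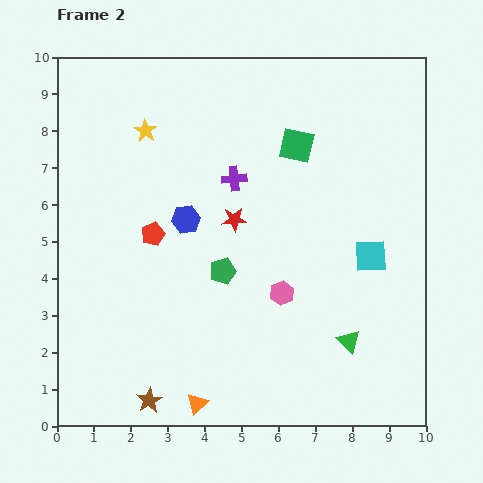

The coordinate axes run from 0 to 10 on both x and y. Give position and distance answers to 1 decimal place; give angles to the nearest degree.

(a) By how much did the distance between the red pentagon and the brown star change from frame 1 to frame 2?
-2.9

Distance in frame 1: 7.4. Distance in frame 2: 4.5.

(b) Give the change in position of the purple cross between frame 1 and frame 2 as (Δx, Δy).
(-3.0, -0.5)

The purple cross was at (7.8, 7.2) in frame 1 and (4.8, 6.7) in frame 2.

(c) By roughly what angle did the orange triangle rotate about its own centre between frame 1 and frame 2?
18° clockwise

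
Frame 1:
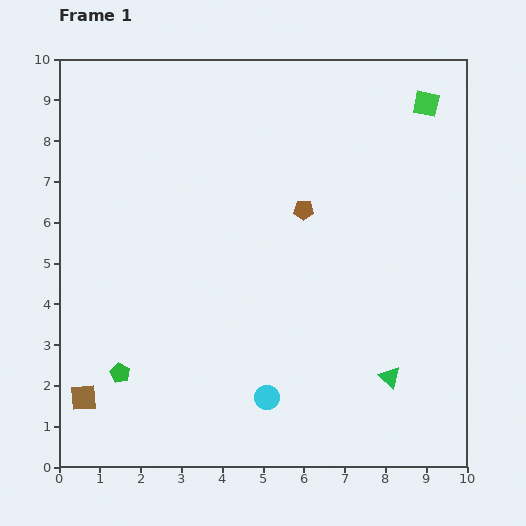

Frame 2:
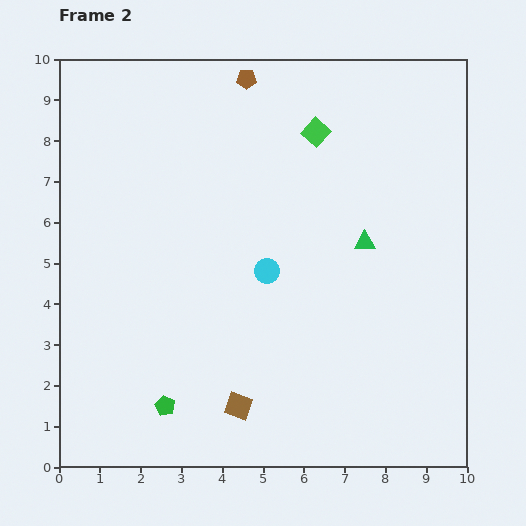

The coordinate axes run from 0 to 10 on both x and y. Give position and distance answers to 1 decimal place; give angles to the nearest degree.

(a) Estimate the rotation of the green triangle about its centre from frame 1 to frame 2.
43° counter-clockwise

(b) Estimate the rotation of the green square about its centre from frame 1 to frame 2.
31° clockwise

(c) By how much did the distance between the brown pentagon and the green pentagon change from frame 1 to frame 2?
+2.2

Distance in frame 1: 6.0. Distance in frame 2: 8.2.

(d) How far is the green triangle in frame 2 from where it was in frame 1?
3.4

The green triangle moved from (8.1, 2.2) to (7.5, 5.5), a distance of √(0.6² + 3.3²) ≈ 3.4.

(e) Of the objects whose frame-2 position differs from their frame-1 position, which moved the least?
the green pentagon

(moved 1.4)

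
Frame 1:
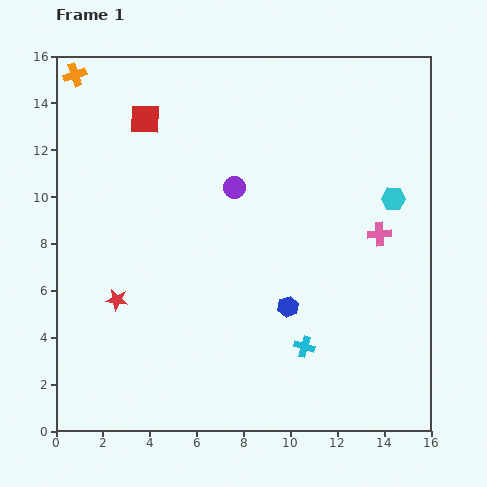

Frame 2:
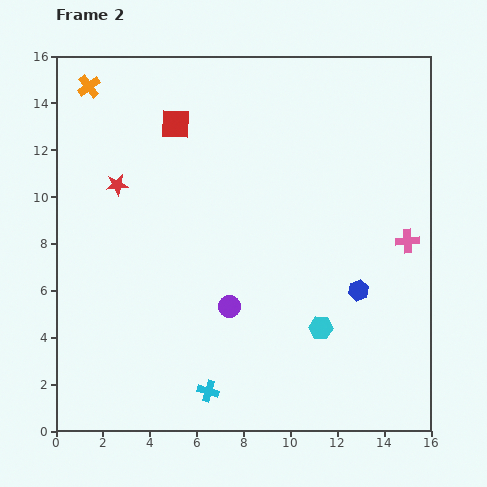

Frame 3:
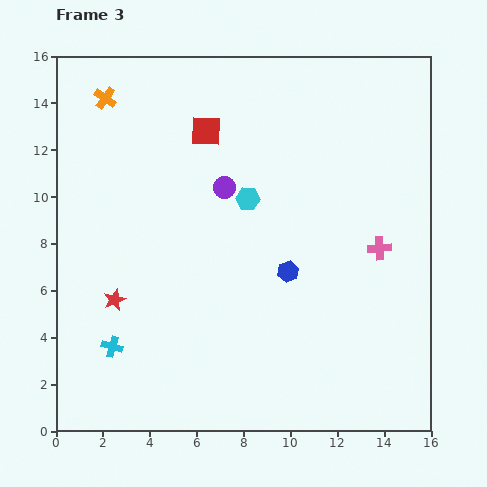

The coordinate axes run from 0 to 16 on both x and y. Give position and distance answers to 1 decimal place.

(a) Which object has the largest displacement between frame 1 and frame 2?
the cyan hexagon

(moved 6.3; next 5.1)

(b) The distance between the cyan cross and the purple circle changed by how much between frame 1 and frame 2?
-3.7

Distance in frame 1: 7.4. Distance in frame 2: 3.7.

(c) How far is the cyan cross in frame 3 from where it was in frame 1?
8.2

The cyan cross moved from (10.6, 3.6) to (2.4, 3.6), a distance of √(8.2² + 0.0²) ≈ 8.2.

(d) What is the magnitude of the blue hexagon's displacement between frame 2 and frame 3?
3.1

The blue hexagon moved from (12.9, 6.0) to (9.9, 6.8), a distance of √(3.0² + 0.8²) ≈ 3.1.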